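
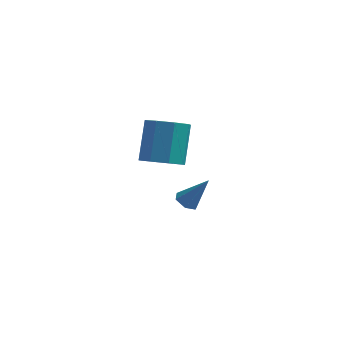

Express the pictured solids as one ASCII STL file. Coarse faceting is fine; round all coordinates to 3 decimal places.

solid 
facet normal 0.013 -0.589 -0.808
outer loop
vertex -2.861 1.317 -2.735
vertex -3.766 0.931 -2.468
vertex -3.458 1.719 -3.038
endloop
endfacet
facet normal 0.645 0.622 -0.444
outer loop
vertex -2.861 1.317 -2.735
vertex -3.458 1.719 -3.038
vertex -2.888 2.555 -1.039
endloop
endfacet
facet normal 0.645 0.622 -0.444
outer loop
vertex -2.888 2.555 -1.039
vertex -3.458 1.719 -3.038
vertex -3.485 2.957 -1.342
endloop
endfacet
facet normal -0.013 0.589 0.808
outer loop
vertex -2.888 2.555 -1.039
vertex -3.485 2.957 -1.342
vertex -3.794 2.169 -0.772
endloop
endfacet
facet normal 0.013 -0.589 -0.808
outer loop
vertex -3.458 1.719 -3.038
vertex -3.766 0.931 -2.468
vertex -4.236 1.659 -3.007
endloop
endfacet
facet normal -0.085 0.804 -0.588
outer loop
vertex -3.458 1.719 -3.038
vertex -4.236 1.659 -3.007
vertex -3.485 2.957 -1.342
endloop
endfacet
facet normal -0.086 0.804 -0.588
outer loop
vertex -3.485 2.957 -1.342
vertex -4.236 1.659 -3.007
vertex -4.263 2.897 -1.31
endloop
endfacet
facet normal -0.012 0.589 0.808
outer loop
vertex -3.485 2.957 -1.342
vertex -4.263 2.897 -1.31
vertex -3.794 2.169 -0.772
endloop
endfacet
facet normal 0.013 -0.590 -0.808
outer loop
vertex -4.236 1.659 -3.007
vertex -3.766 0.931 -2.468
vertex -4.739 1.173 -2.66
endloop
endfacet
facet normal -0.765 0.515 -0.388
outer loop
vertex -4.236 1.659 -3.007
vertex -4.739 1.173 -2.66
vertex -4.263 2.897 -1.31
endloop
endfacet
facet normal -0.764 0.515 -0.388
outer loop
vertex -4.263 2.897 -1.31
vertex -4.739 1.173 -2.66
vertex -4.766 2.411 -0.964
endloop
endfacet
facet normal -0.013 0.589 0.808
outer loop
vertex -4.263 2.897 -1.31
vertex -4.766 2.411 -0.964
vertex -3.794 2.169 -0.772
endloop
endfacet
facet normal 0.013 -0.589 -0.808
outer loop
vertex -4.739 1.173 -2.66
vertex -3.766 0.931 -2.468
vertex -4.672 0.545 -2.201
endloop
endfacet
facet normal -0.996 -0.077 0.040
outer loop
vertex -4.739 1.173 -2.66
vertex -4.672 0.545 -2.201
vertex -4.766 2.411 -0.964
endloop
endfacet
facet normal -0.996 -0.077 0.040
outer loop
vertex -4.766 2.411 -0.964
vertex -4.672 0.545 -2.201
vertex -4.699 1.783 -0.505
endloop
endfacet
facet normal -0.013 0.589 0.808
outer loop
vertex -4.766 2.411 -0.964
vertex -4.699 1.783 -0.505
vertex -3.794 2.169 -0.772
endloop
endfacet
facet normal 0.013 -0.589 -0.808
outer loop
vertex -4.672 0.545 -2.201
vertex -3.766 0.931 -2.468
vertex -4.075 0.143 -1.898
endloop
endfacet
facet normal -0.645 -0.622 0.444
outer loop
vertex -4.672 0.545 -2.201
vertex -4.075 0.143 -1.898
vertex -4.699 1.783 -0.505
endloop
endfacet
facet normal -0.645 -0.622 0.444
outer loop
vertex -4.699 1.783 -0.505
vertex -4.075 0.143 -1.898
vertex -4.102 1.381 -0.202
endloop
endfacet
facet normal -0.013 0.589 0.808
outer loop
vertex -4.699 1.783 -0.505
vertex -4.102 1.381 -0.202
vertex -3.794 2.169 -0.772
endloop
endfacet
facet normal 0.012 -0.589 -0.808
outer loop
vertex -4.075 0.143 -1.898
vertex -3.766 0.931 -2.468
vertex -3.297 0.203 -1.93
endloop
endfacet
facet normal 0.086 -0.804 0.588
outer loop
vertex -4.075 0.143 -1.898
vertex -3.297 0.203 -1.93
vertex -4.102 1.381 -0.202
endloop
endfacet
facet normal 0.085 -0.804 0.588
outer loop
vertex -4.102 1.381 -0.202
vertex -3.297 0.203 -1.93
vertex -3.324 1.441 -0.233
endloop
endfacet
facet normal -0.013 0.589 0.808
outer loop
vertex -4.102 1.381 -0.202
vertex -3.324 1.441 -0.233
vertex -3.794 2.169 -0.772
endloop
endfacet
facet normal 0.013 -0.589 -0.808
outer loop
vertex -3.297 0.203 -1.93
vertex -3.766 0.931 -2.468
vertex -2.794 0.689 -2.276
endloop
endfacet
facet normal 0.764 -0.515 0.388
outer loop
vertex -3.297 0.203 -1.93
vertex -2.794 0.689 -2.276
vertex -3.324 1.441 -0.233
endloop
endfacet
facet normal 0.765 -0.515 0.388
outer loop
vertex -3.324 1.441 -0.233
vertex -2.794 0.689 -2.276
vertex -2.821 1.927 -0.58
endloop
endfacet
facet normal -0.013 0.590 0.808
outer loop
vertex -3.324 1.441 -0.233
vertex -2.821 1.927 -0.58
vertex -3.794 2.169 -0.772
endloop
endfacet
facet normal 0.013 -0.589 -0.808
outer loop
vertex -2.794 0.689 -2.276
vertex -3.766 0.931 -2.468
vertex -2.861 1.317 -2.735
endloop
endfacet
facet normal 0.996 0.077 -0.040
outer loop
vertex -2.794 0.689 -2.276
vertex -2.861 1.317 -2.735
vertex -2.821 1.927 -0.58
endloop
endfacet
facet normal 0.996 0.077 -0.040
outer loop
vertex -2.821 1.927 -0.58
vertex -2.861 1.317 -2.735
vertex -2.888 2.555 -1.039
endloop
endfacet
facet normal -0.013 0.589 0.808
outer loop
vertex -2.821 1.927 -0.58
vertex -2.888 2.555 -1.039
vertex -3.794 2.169 -0.772
endloop
endfacet
facet normal -0.560 -0.114 -0.820
outer loop
vertex -1.404 -3.059 -1.774
vertex -1.752 -3.378 -1.492
vertex -1.833 -2.835 -1.512
endloop
endfacet
facet normal 0.432 0.900 -0.061
outer loop
vertex -1.404 -3.059 -1.774
vertex -1.833 -2.835 -1.512
vertex -0.888 -3.202 -0.228
endloop
endfacet
facet normal -0.561 -0.114 -0.820
outer loop
vertex -1.833 -2.835 -1.512
vertex -1.752 -3.378 -1.492
vertex -2.18 -3.154 -1.23
endloop
endfacet
facet normal -0.346 0.804 0.484
outer loop
vertex -1.833 -2.835 -1.512
vertex -2.18 -3.154 -1.23
vertex -0.888 -3.202 -0.228
endloop
endfacet
facet normal -0.562 -0.115 -0.819
outer loop
vertex -2.18 -3.154 -1.23
vertex -1.752 -3.378 -1.492
vertex -2.099 -3.698 -1.209
endloop
endfacet
facet normal -0.613 -0.061 0.788
outer loop
vertex -2.18 -3.154 -1.23
vertex -2.099 -3.698 -1.209
vertex -0.888 -3.202 -0.228
endloop
endfacet
facet normal -0.562 -0.115 -0.819
outer loop
vertex -2.099 -3.698 -1.209
vertex -1.752 -3.378 -1.492
vertex -1.671 -3.922 -1.471
endloop
endfacet
facet normal -0.101 -0.832 0.546
outer loop
vertex -2.099 -3.698 -1.209
vertex -1.671 -3.922 -1.471
vertex -0.888 -3.202 -0.228
endloop
endfacet
facet normal -0.560 -0.115 -0.821
outer loop
vertex -1.671 -3.922 -1.471
vertex -1.752 -3.378 -1.492
vertex -1.323 -3.603 -1.753
endloop
endfacet
facet normal 0.676 -0.737 0.001
outer loop
vertex -1.671 -3.922 -1.471
vertex -1.323 -3.603 -1.753
vertex -0.888 -3.202 -0.228
endloop
endfacet
facet normal -0.560 -0.115 -0.821
outer loop
vertex -1.323 -3.603 -1.753
vertex -1.752 -3.378 -1.492
vertex -1.404 -3.059 -1.774
endloop
endfacet
facet normal 0.944 0.129 -0.303
outer loop
vertex -1.323 -3.603 -1.753
vertex -1.404 -3.059 -1.774
vertex -0.888 -3.202 -0.228
endloop
endfacet

endsolid


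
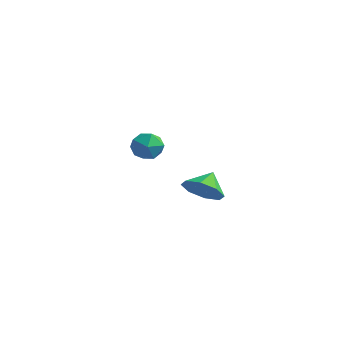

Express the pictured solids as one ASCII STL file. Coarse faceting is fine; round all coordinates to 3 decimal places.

solid 
facet normal -0.320 -0.196 0.927
outer loop
vertex -4.269 2.249 2.868
vertex -3.955 1.515 2.821
vertex -3.515 2.121 3.101
endloop
endfacet
facet normal -0.177 0.500 0.848
outer loop
vertex -4.269 2.249 2.868
vertex -3.515 2.121 3.101
vertex -3.698 2.774 2.678
endloop
endfacet
facet normal -0.583 0.748 0.316
outer loop
vertex -4.269 2.249 2.868
vertex -3.698 2.774 2.678
vertex -4.25 2.572 2.138
endloop
endfacet
facet normal -0.976 0.207 0.066
outer loop
vertex -4.269 2.249 2.868
vertex -4.25 2.572 2.138
vertex -4.409 1.794 2.226
endloop
endfacet
facet normal -0.813 -0.376 0.444
outer loop
vertex -4.269 2.249 2.868
vertex -4.409 1.794 2.226
vertex -3.955 1.515 2.821
endloop
endfacet
facet normal 0.506 0.564 0.653
outer loop
vertex -3.698 2.774 2.678
vertex -3.515 2.121 3.101
vertex -3.031 2.366 2.514
endloop
endfacet
facet normal 0.277 -0.561 0.780
outer loop
vertex -3.515 2.121 3.101
vertex -3.955 1.515 2.821
vertex -3.19 1.588 2.602
endloop
endfacet
facet normal -0.522 -0.853 -0.002
outer loop
vertex -3.955 1.515 2.821
vertex -4.409 1.794 2.226
vertex -3.742 1.386 2.062
endloop
endfacet
facet normal -0.787 0.092 -0.610
outer loop
vertex -4.409 1.794 2.226
vertex -4.25 2.572 2.138
vertex -3.925 2.039 1.639
endloop
endfacet
facet normal -0.151 0.967 -0.207
outer loop
vertex -4.25 2.572 2.138
vertex -3.698 2.774 2.678
vertex -3.485 2.645 1.919
endloop
endfacet
facet normal 0.976 -0.207 -0.066
outer loop
vertex -3.171 1.911 1.872
vertex -3.031 2.366 2.514
vertex -3.19 1.588 2.602
endloop
endfacet
facet normal 0.583 -0.748 -0.316
outer loop
vertex -3.171 1.911 1.872
vertex -3.19 1.588 2.602
vertex -3.742 1.386 2.062
endloop
endfacet
facet normal 0.177 -0.500 -0.848
outer loop
vertex -3.171 1.911 1.872
vertex -3.742 1.386 2.062
vertex -3.925 2.039 1.639
endloop
endfacet
facet normal 0.320 0.196 -0.927
outer loop
vertex -3.171 1.911 1.872
vertex -3.925 2.039 1.639
vertex -3.485 2.645 1.919
endloop
endfacet
facet normal 0.813 0.376 -0.444
outer loop
vertex -3.171 1.911 1.872
vertex -3.485 2.645 1.919
vertex -3.031 2.366 2.514
endloop
endfacet
facet normal 0.787 -0.092 0.610
outer loop
vertex -3.19 1.588 2.602
vertex -3.031 2.366 2.514
vertex -3.515 2.121 3.101
endloop
endfacet
facet normal 0.151 -0.967 0.207
outer loop
vertex -3.742 1.386 2.062
vertex -3.19 1.588 2.602
vertex -3.955 1.515 2.821
endloop
endfacet
facet normal -0.506 -0.564 -0.653
outer loop
vertex -3.925 2.039 1.639
vertex -3.742 1.386 2.062
vertex -4.409 1.794 2.226
endloop
endfacet
facet normal -0.277 0.561 -0.780
outer loop
vertex -3.485 2.645 1.919
vertex -3.925 2.039 1.639
vertex -4.25 2.572 2.138
endloop
endfacet
facet normal 0.522 0.853 0.002
outer loop
vertex -3.031 2.366 2.514
vertex -3.485 2.645 1.919
vertex -3.698 2.774 2.678
endloop
endfacet
facet normal 0.186 -0.741 -0.646
outer loop
vertex 2.065 0.478 1.809
vertex 1.266 0.125 1.984
vertex 1.578 0.716 1.396
endloop
endfacet
facet normal 0.414 0.910 0.036
outer loop
vertex 2.065 0.478 1.809
vertex 1.578 0.716 1.396
vertex 1.074 0.895 2.656
endloop
endfacet
facet normal 0.184 -0.740 -0.646
outer loop
vertex 1.578 0.716 1.396
vertex 1.266 0.125 1.984
vertex 0.909 0.609 1.328
endloop
endfacet
facet normal -0.136 0.972 -0.192
outer loop
vertex 1.578 0.716 1.396
vertex 0.909 0.609 1.328
vertex 1.074 0.895 2.656
endloop
endfacet
facet normal 0.185 -0.740 -0.647
outer loop
vertex 0.909 0.609 1.328
vertex 1.266 0.125 1.984
vertex 0.449 0.218 1.644
endloop
endfacet
facet normal -0.675 0.734 -0.074
outer loop
vertex 0.909 0.609 1.328
vertex 0.449 0.218 1.644
vertex 1.074 0.895 2.656
endloop
endfacet
facet normal 0.185 -0.739 -0.647
outer loop
vertex 0.449 0.218 1.644
vertex 1.266 0.125 1.984
vertex 0.468 -0.228 2.159
endloop
endfacet
facet normal -0.885 0.335 0.323
outer loop
vertex 0.449 0.218 1.644
vertex 0.468 -0.228 2.159
vertex 1.074 0.895 2.656
endloop
endfacet
facet normal 0.186 -0.740 -0.646
outer loop
vertex 0.468 -0.228 2.159
vertex 1.266 0.125 1.984
vertex 0.955 -0.466 2.572
endloop
endfacet
facet normal -0.644 0.009 0.765
outer loop
vertex 0.468 -0.228 2.159
vertex 0.955 -0.466 2.572
vertex 1.074 0.895 2.656
endloop
endfacet
facet normal 0.185 -0.740 -0.646
outer loop
vertex 0.955 -0.466 2.572
vertex 1.266 0.125 1.984
vertex 1.624 -0.358 2.64
endloop
endfacet
facet normal -0.092 -0.053 0.994
outer loop
vertex 0.955 -0.466 2.572
vertex 1.624 -0.358 2.64
vertex 1.074 0.895 2.656
endloop
endfacet
facet normal 0.185 -0.740 -0.646
outer loop
vertex 1.624 -0.358 2.64
vertex 1.266 0.125 1.984
vertex 2.084 0.033 2.324
endloop
endfacet
facet normal 0.445 0.184 0.876
outer loop
vertex 1.624 -0.358 2.64
vertex 2.084 0.033 2.324
vertex 1.074 0.895 2.656
endloop
endfacet
facet normal 0.185 -0.740 -0.646
outer loop
vertex 2.084 0.033 2.324
vertex 1.266 0.125 1.984
vertex 2.065 0.478 1.809
endloop
endfacet
facet normal 0.655 0.583 0.480
outer loop
vertex 2.084 0.033 2.324
vertex 2.065 0.478 1.809
vertex 1.074 0.895 2.656
endloop
endfacet

endsolid


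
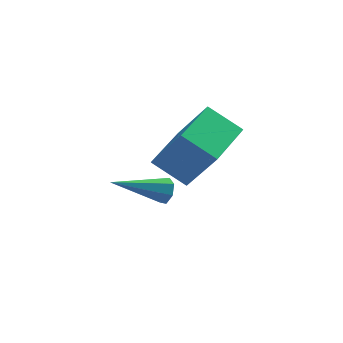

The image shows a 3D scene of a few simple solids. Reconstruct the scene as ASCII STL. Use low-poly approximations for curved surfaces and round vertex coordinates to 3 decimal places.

solid 
facet normal -0.461 0.346 -0.817
outer loop
vertex -1.588 1.374 -0.408
vertex -0.666 3.134 -0.184
vertex -0.526 0.919 -1.2
endloop
endfacet
facet normal -0.461 -0.880 -0.112
outer loop
vertex 0.346 0.266 0.344
vertex -1.588 1.374 -0.408
vertex -0.526 0.919 -1.2
endloop
endfacet
facet normal -0.462 0.345 -0.817
outer loop
vertex -0.526 0.919 -1.2
vertex -0.666 3.134 -0.184
vertex 0.395 2.68 -0.976
endloop
endfacet
facet normal 0.758 -0.325 -0.565
outer loop
vertex 0.395 2.68 -0.976
vertex 0.346 0.266 0.344
vertex -0.526 0.919 -1.2
endloop
endfacet
facet normal -0.758 0.325 0.566
outer loop
vertex -1.588 1.374 -0.408
vertex 0.206 2.481 1.36
vertex -0.666 3.134 -0.184
endloop
endfacet
facet normal -0.461 -0.880 -0.112
outer loop
vertex -0.715 0.72 1.136
vertex -1.588 1.374 -0.408
vertex 0.346 0.266 0.344
endloop
endfacet
facet normal -0.758 0.324 0.566
outer loop
vertex -0.715 0.72 1.136
vertex 0.206 2.481 1.36
vertex -1.588 1.374 -0.408
endloop
endfacet
facet normal 0.461 0.880 0.112
outer loop
vertex -0.666 3.134 -0.184
vertex 0.206 2.481 1.36
vertex 0.395 2.68 -0.976
endloop
endfacet
facet normal 0.758 -0.325 -0.566
outer loop
vertex 1.268 2.026 0.568
vertex 0.346 0.266 0.344
vertex 0.395 2.68 -0.976
endloop
endfacet
facet normal 0.461 0.880 0.112
outer loop
vertex 0.395 2.68 -0.976
vertex 0.206 2.481 1.36
vertex 1.268 2.026 0.568
endloop
endfacet
facet normal 0.462 -0.346 0.817
outer loop
vertex 1.268 2.026 0.568
vertex -0.715 0.72 1.136
vertex 0.346 0.266 0.344
endloop
endfacet
facet normal 0.461 -0.345 0.817
outer loop
vertex 0.206 2.481 1.36
vertex -0.715 0.72 1.136
vertex 1.268 2.026 0.568
endloop
endfacet
facet normal 0.886 0.244 -0.393
outer loop
vertex -0.763 3.717 -2.903
vertex -1.01 3.897 -3.348
vertex -0.886 4.17 -2.899
endloop
endfacet
facet normal 0.164 0.036 0.986
outer loop
vertex -0.763 3.717 -2.903
vertex -0.886 4.17 -2.899
vertex -2.81 3.403 -2.552
endloop
endfacet
facet normal 0.887 0.244 -0.393
outer loop
vertex -0.886 4.17 -2.899
vertex -1.01 3.897 -3.348
vertex -1.102 4.417 -3.233
endloop
endfacet
facet normal -0.174 0.734 0.656
outer loop
vertex -0.886 4.17 -2.899
vertex -1.102 4.417 -3.233
vertex -2.81 3.403 -2.552
endloop
endfacet
facet normal 0.888 0.244 -0.391
outer loop
vertex -1.102 4.417 -3.233
vertex -1.01 3.897 -3.348
vertex -1.248 4.273 -3.654
endloop
endfacet
facet normal -0.537 0.838 -0.100
outer loop
vertex -1.102 4.417 -3.233
vertex -1.248 4.273 -3.654
vertex -2.81 3.403 -2.552
endloop
endfacet
facet normal 0.888 0.244 -0.391
outer loop
vertex -1.248 4.273 -3.654
vertex -1.01 3.897 -3.348
vertex -1.215 3.846 -3.845
endloop
endfacet
facet normal -0.651 0.268 -0.711
outer loop
vertex -1.248 4.273 -3.654
vertex -1.215 3.846 -3.845
vertex -2.81 3.403 -2.552
endloop
endfacet
facet normal 0.888 0.243 -0.391
outer loop
vertex -1.215 3.846 -3.845
vertex -1.01 3.897 -3.348
vertex -1.028 3.458 -3.662
endloop
endfacet
facet normal -0.431 -0.546 -0.718
outer loop
vertex -1.215 3.846 -3.845
vertex -1.028 3.458 -3.662
vertex -2.81 3.403 -2.552
endloop
endfacet
facet normal 0.886 0.245 -0.393
outer loop
vertex -1.028 3.458 -3.662
vertex -1.01 3.897 -3.348
vertex -0.826 3.401 -3.242
endloop
endfacet
facet normal -0.041 -0.993 -0.115
outer loop
vertex -1.028 3.458 -3.662
vertex -0.826 3.401 -3.242
vertex -2.81 3.403 -2.552
endloop
endfacet
facet normal 0.886 0.245 -0.393
outer loop
vertex -0.826 3.401 -3.242
vertex -1.01 3.897 -3.348
vertex -0.763 3.717 -2.903
endloop
endfacet
facet normal 0.223 -0.733 0.642
outer loop
vertex -0.826 3.401 -3.242
vertex -0.763 3.717 -2.903
vertex -2.81 3.403 -2.552
endloop
endfacet

endsolid


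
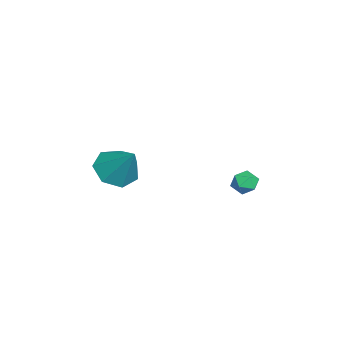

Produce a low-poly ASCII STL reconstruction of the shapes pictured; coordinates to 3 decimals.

solid 
facet normal 0.028 -0.073 0.997
outer loop
vertex -3.32 1.874 -2.904
vertex -3.935 1.73 -2.897
vertex -3.504 1.271 -2.943
endloop
endfacet
facet normal 0.659 -0.247 0.710
outer loop
vertex -3.32 1.874 -2.904
vertex -3.504 1.271 -2.943
vertex -3.033 1.482 -3.307
endloop
endfacet
facet normal 0.891 0.312 0.331
outer loop
vertex -3.32 1.874 -2.904
vertex -3.033 1.482 -3.307
vertex -3.173 2.071 -3.485
endloop
endfacet
facet normal 0.403 0.831 0.384
outer loop
vertex -3.32 1.874 -2.904
vertex -3.173 2.071 -3.485
vertex -3.73 2.224 -3.232
endloop
endfacet
facet normal -0.130 0.593 0.795
outer loop
vertex -3.32 1.874 -2.904
vertex -3.73 2.224 -3.232
vertex -3.935 1.73 -2.897
endloop
endfacet
facet normal 0.555 -0.790 0.260
outer loop
vertex -3.033 1.482 -3.307
vertex -3.504 1.271 -2.943
vertex -3.47 1.096 -3.548
endloop
endfacet
facet normal -0.466 -0.510 0.724
outer loop
vertex -3.504 1.271 -2.943
vertex -3.935 1.73 -2.897
vertex -4.027 1.249 -3.295
endloop
endfacet
facet normal -0.721 0.568 0.397
outer loop
vertex -3.935 1.73 -2.897
vertex -3.73 2.224 -3.232
vertex -4.167 1.838 -3.473
endloop
endfacet
facet normal 0.140 0.953 -0.268
outer loop
vertex -3.73 2.224 -3.232
vertex -3.173 2.071 -3.485
vertex -3.696 2.049 -3.837
endloop
endfacet
facet normal 0.929 0.114 -0.353
outer loop
vertex -3.173 2.071 -3.485
vertex -3.033 1.482 -3.307
vertex -3.265 1.59 -3.883
endloop
endfacet
facet normal -0.403 -0.831 -0.384
outer loop
vertex -3.88 1.446 -3.876
vertex -3.47 1.096 -3.548
vertex -4.027 1.249 -3.295
endloop
endfacet
facet normal -0.891 -0.312 -0.331
outer loop
vertex -3.88 1.446 -3.876
vertex -4.027 1.249 -3.295
vertex -4.167 1.838 -3.473
endloop
endfacet
facet normal -0.659 0.247 -0.710
outer loop
vertex -3.88 1.446 -3.876
vertex -4.167 1.838 -3.473
vertex -3.696 2.049 -3.837
endloop
endfacet
facet normal -0.028 0.073 -0.997
outer loop
vertex -3.88 1.446 -3.876
vertex -3.696 2.049 -3.837
vertex -3.265 1.59 -3.883
endloop
endfacet
facet normal 0.130 -0.593 -0.795
outer loop
vertex -3.88 1.446 -3.876
vertex -3.265 1.59 -3.883
vertex -3.47 1.096 -3.548
endloop
endfacet
facet normal -0.140 -0.953 0.268
outer loop
vertex -4.027 1.249 -3.295
vertex -3.47 1.096 -3.548
vertex -3.504 1.271 -2.943
endloop
endfacet
facet normal -0.929 -0.114 0.353
outer loop
vertex -4.167 1.838 -3.473
vertex -4.027 1.249 -3.295
vertex -3.935 1.73 -2.897
endloop
endfacet
facet normal -0.555 0.790 -0.260
outer loop
vertex -3.696 2.049 -3.837
vertex -4.167 1.838 -3.473
vertex -3.73 2.224 -3.232
endloop
endfacet
facet normal 0.466 0.510 -0.724
outer loop
vertex -3.265 1.59 -3.883
vertex -3.696 2.049 -3.837
vertex -3.173 2.071 -3.485
endloop
endfacet
facet normal 0.721 -0.568 -0.397
outer loop
vertex -3.47 1.096 -3.548
vertex -3.265 1.59 -3.883
vertex -3.033 1.482 -3.307
endloop
endfacet
facet normal -0.460 -0.469 -0.754
outer loop
vertex -3.631 -3.243 -4.019
vertex -4.359 -3.586 -3.361
vertex -4.348 -2.706 -3.915
endloop
endfacet
facet normal 0.560 0.794 -0.239
outer loop
vertex -3.631 -3.243 -4.019
vertex -4.348 -2.706 -3.915
vertex -3.501 -2.714 -1.959
endloop
endfacet
facet normal -0.461 -0.469 -0.754
outer loop
vertex -4.348 -2.706 -3.915
vertex -4.359 -3.586 -3.361
vertex -5.074 -2.832 -3.393
endloop
endfacet
facet normal -0.129 0.990 0.060
outer loop
vertex -4.348 -2.706 -3.915
vertex -5.074 -2.832 -3.393
vertex -3.501 -2.714 -1.959
endloop
endfacet
facet normal -0.461 -0.469 -0.753
outer loop
vertex -5.074 -2.832 -3.393
vertex -4.359 -3.586 -3.361
vertex -5.261 -3.525 -2.847
endloop
endfacet
facet normal -0.563 0.600 0.568
outer loop
vertex -5.074 -2.832 -3.393
vertex -5.261 -3.525 -2.847
vertex -3.501 -2.714 -1.959
endloop
endfacet
facet normal -0.461 -0.468 -0.754
outer loop
vertex -5.261 -3.525 -2.847
vertex -4.359 -3.586 -3.361
vertex -4.769 -4.265 -2.688
endloop
endfacet
facet normal -0.418 -0.084 0.905
outer loop
vertex -5.261 -3.525 -2.847
vertex -4.769 -4.265 -2.688
vertex -3.501 -2.714 -1.959
endloop
endfacet
facet normal -0.460 -0.469 -0.754
outer loop
vertex -4.769 -4.265 -2.688
vertex -4.359 -3.586 -3.361
vertex -3.968 -4.493 -3.035
endloop
endfacet
facet normal 0.198 -0.545 0.815
outer loop
vertex -4.769 -4.265 -2.688
vertex -3.968 -4.493 -3.035
vertex -3.501 -2.714 -1.959
endloop
endfacet
facet normal -0.461 -0.469 -0.753
outer loop
vertex -3.968 -4.493 -3.035
vertex -4.359 -3.586 -3.361
vertex -3.461 -4.039 -3.628
endloop
endfacet
facet normal 0.821 -0.437 0.367
outer loop
vertex -3.968 -4.493 -3.035
vertex -3.461 -4.039 -3.628
vertex -3.501 -2.714 -1.959
endloop
endfacet
facet normal -0.461 -0.469 -0.754
outer loop
vertex -3.461 -4.039 -3.628
vertex -4.359 -3.586 -3.361
vertex -3.631 -3.243 -4.019
endloop
endfacet
facet normal 0.982 0.159 -0.103
outer loop
vertex -3.461 -4.039 -3.628
vertex -3.631 -3.243 -4.019
vertex -3.501 -2.714 -1.959
endloop
endfacet

endsolid


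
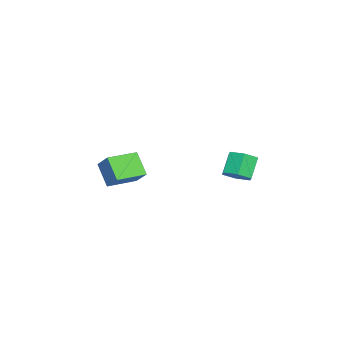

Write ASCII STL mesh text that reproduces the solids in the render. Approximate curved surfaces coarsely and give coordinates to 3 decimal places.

solid 
facet normal -0.623 0.782 -0.001
outer loop
vertex -1.817 -1.323 0.71
vertex -1.198 -0.832 -0.232
vertex -2.47 -1.844 0.01
endloop
endfacet
facet normal -0.503 -0.399 0.766
outer loop
vertex -1.622 -2.908 0.012
vertex -1.817 -1.323 0.71
vertex -2.47 -1.844 0.01
endloop
endfacet
facet normal -0.623 0.782 -0.002
outer loop
vertex -2.47 -1.844 0.01
vertex -1.198 -0.832 -0.232
vertex -1.85 -1.353 -0.933
endloop
endfacet
facet normal -0.599 -0.478 -0.643
outer loop
vertex -1.85 -1.353 -0.933
vertex -1.622 -2.908 0.012
vertex -2.47 -1.844 0.01
endloop
endfacet
facet normal 0.599 0.478 0.643
outer loop
vertex -1.817 -1.323 0.71
vertex -0.35 -1.896 -0.23
vertex -1.198 -0.832 -0.232
endloop
endfacet
facet normal -0.504 -0.399 0.766
outer loop
vertex -0.97 -2.387 0.713
vertex -1.817 -1.323 0.71
vertex -1.622 -2.908 0.012
endloop
endfacet
facet normal 0.599 0.478 0.643
outer loop
vertex -0.97 -2.387 0.713
vertex -0.35 -1.896 -0.23
vertex -1.817 -1.323 0.71
endloop
endfacet
facet normal 0.504 0.400 -0.766
outer loop
vertex -1.198 -0.832 -0.232
vertex -0.35 -1.896 -0.23
vertex -1.85 -1.353 -0.933
endloop
endfacet
facet normal -0.599 -0.478 -0.643
outer loop
vertex -1.003 -2.417 -0.93
vertex -1.622 -2.908 0.012
vertex -1.85 -1.353 -0.933
endloop
endfacet
facet normal 0.504 0.399 -0.766
outer loop
vertex -1.85 -1.353 -0.933
vertex -0.35 -1.896 -0.23
vertex -1.003 -2.417 -0.93
endloop
endfacet
facet normal 0.623 -0.782 0.002
outer loop
vertex -1.003 -2.417 -0.93
vertex -0.97 -2.387 0.713
vertex -1.622 -2.908 0.012
endloop
endfacet
facet normal 0.623 -0.783 0.002
outer loop
vertex -0.35 -1.896 -0.23
vertex -0.97 -2.387 0.713
vertex -1.003 -2.417 -0.93
endloop
endfacet
facet normal 0.575 -0.174 -0.799
outer loop
vertex 0.982 3.075 1.019
vertex 0.45 2.976 0.658
vertex 0.702 3.573 0.709
endloop
endfacet
facet normal 0.696 0.619 0.365
outer loop
vertex 0.982 3.075 1.019
vertex 0.702 3.573 0.709
vertex 0.361 3.264 1.882
endloop
endfacet
facet normal 0.696 0.619 0.365
outer loop
vertex 0.361 3.264 1.882
vertex 0.702 3.573 0.709
vertex 0.081 3.762 1.572
endloop
endfacet
facet normal -0.575 0.174 0.799
outer loop
vertex 0.361 3.264 1.882
vertex 0.081 3.762 1.572
vertex -0.17 3.164 1.522
endloop
endfacet
facet normal 0.575 -0.174 -0.799
outer loop
vertex 0.702 3.573 0.709
vertex 0.45 2.976 0.658
vertex 0.17 3.474 0.348
endloop
endfacet
facet normal -0.024 0.973 -0.231
outer loop
vertex 0.702 3.573 0.709
vertex 0.17 3.474 0.348
vertex 0.081 3.762 1.572
endloop
endfacet
facet normal -0.027 0.973 -0.231
outer loop
vertex 0.081 3.762 1.572
vertex 0.17 3.474 0.348
vertex -0.451 3.662 1.212
endloop
endfacet
facet normal -0.574 0.174 0.800
outer loop
vertex 0.081 3.762 1.572
vertex -0.451 3.662 1.212
vertex -0.17 3.164 1.522
endloop
endfacet
facet normal 0.575 -0.174 -0.799
outer loop
vertex 0.17 3.474 0.348
vertex 0.45 2.976 0.658
vertex -0.081 2.876 0.298
endloop
endfacet
facet normal -0.722 0.353 -0.596
outer loop
vertex 0.17 3.474 0.348
vertex -0.081 2.876 0.298
vertex -0.451 3.662 1.212
endloop
endfacet
facet normal -0.721 0.354 -0.596
outer loop
vertex -0.451 3.662 1.212
vertex -0.081 2.876 0.298
vertex -0.702 3.065 1.161
endloop
endfacet
facet normal -0.575 0.173 0.800
outer loop
vertex -0.451 3.662 1.212
vertex -0.702 3.065 1.161
vertex -0.17 3.164 1.522
endloop
endfacet
facet normal 0.575 -0.174 -0.799
outer loop
vertex -0.081 2.876 0.298
vertex 0.45 2.976 0.658
vertex 0.199 2.378 0.608
endloop
endfacet
facet normal -0.696 -0.619 -0.365
outer loop
vertex -0.081 2.876 0.298
vertex 0.199 2.378 0.608
vertex -0.702 3.065 1.161
endloop
endfacet
facet normal -0.696 -0.619 -0.365
outer loop
vertex -0.702 3.065 1.161
vertex 0.199 2.378 0.608
vertex -0.422 2.567 1.471
endloop
endfacet
facet normal -0.575 0.174 0.799
outer loop
vertex -0.702 3.065 1.161
vertex -0.422 2.567 1.471
vertex -0.17 3.164 1.522
endloop
endfacet
facet normal 0.574 -0.174 -0.800
outer loop
vertex 0.199 2.378 0.608
vertex 0.45 2.976 0.658
vertex 0.731 2.478 0.968
endloop
endfacet
facet normal 0.026 -0.972 0.232
outer loop
vertex 0.199 2.378 0.608
vertex 0.731 2.478 0.968
vertex -0.422 2.567 1.471
endloop
endfacet
facet normal 0.025 -0.973 0.230
outer loop
vertex -0.422 2.567 1.471
vertex 0.731 2.478 0.968
vertex 0.11 2.666 1.832
endloop
endfacet
facet normal -0.575 0.174 0.799
outer loop
vertex -0.422 2.567 1.471
vertex 0.11 2.666 1.832
vertex -0.17 3.164 1.522
endloop
endfacet
facet normal 0.575 -0.173 -0.800
outer loop
vertex 0.731 2.478 0.968
vertex 0.45 2.976 0.658
vertex 0.982 3.075 1.019
endloop
endfacet
facet normal 0.721 -0.354 0.595
outer loop
vertex 0.731 2.478 0.968
vertex 0.982 3.075 1.019
vertex 0.11 2.666 1.832
endloop
endfacet
facet normal 0.721 -0.353 0.596
outer loop
vertex 0.11 2.666 1.832
vertex 0.982 3.075 1.019
vertex 0.361 3.264 1.882
endloop
endfacet
facet normal -0.575 0.174 0.799
outer loop
vertex 0.11 2.666 1.832
vertex 0.361 3.264 1.882
vertex -0.17 3.164 1.522
endloop
endfacet

endsolid


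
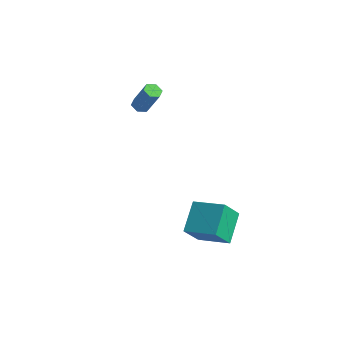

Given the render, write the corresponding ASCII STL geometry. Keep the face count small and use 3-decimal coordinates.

solid 
facet normal -0.949 -0.183 -0.256
outer loop
vertex 1.437 -3.442 -2.243
vertex 1.614 -2.335 -3.689
vertex 2.071 -5.085 -3.423
endloop
endfacet
facet normal -0.097 -0.605 0.790
outer loop
vertex 4.046 -4.705 -2.891
vertex 1.437 -3.442 -2.243
vertex 2.071 -5.085 -3.423
endloop
endfacet
facet normal -0.949 -0.183 -0.256
outer loop
vertex 2.071 -5.085 -3.423
vertex 1.614 -2.335 -3.689
vertex 2.249 -3.978 -4.87
endloop
endfacet
facet normal 0.299 -0.775 -0.556
outer loop
vertex 2.249 -3.978 -4.87
vertex 4.046 -4.705 -2.891
vertex 2.071 -5.085 -3.423
endloop
endfacet
facet normal -0.299 0.775 0.557
outer loop
vertex 1.437 -3.442 -2.243
vertex 3.589 -1.955 -3.157
vertex 1.614 -2.335 -3.689
endloop
endfacet
facet normal -0.097 -0.605 0.790
outer loop
vertex 3.411 -3.062 -1.71
vertex 1.437 -3.442 -2.243
vertex 4.046 -4.705 -2.891
endloop
endfacet
facet normal -0.299 0.775 0.556
outer loop
vertex 3.411 -3.062 -1.71
vertex 3.589 -1.955 -3.157
vertex 1.437 -3.442 -2.243
endloop
endfacet
facet normal 0.096 0.605 -0.790
outer loop
vertex 1.614 -2.335 -3.689
vertex 3.589 -1.955 -3.157
vertex 2.249 -3.978 -4.87
endloop
endfacet
facet normal 0.299 -0.775 -0.557
outer loop
vertex 4.223 -3.598 -4.337
vertex 4.046 -4.705 -2.891
vertex 2.249 -3.978 -4.87
endloop
endfacet
facet normal 0.097 0.605 -0.790
outer loop
vertex 2.249 -3.978 -4.87
vertex 3.589 -1.955 -3.157
vertex 4.223 -3.598 -4.337
endloop
endfacet
facet normal 0.949 0.183 0.256
outer loop
vertex 4.223 -3.598 -4.337
vertex 3.411 -3.062 -1.71
vertex 4.046 -4.705 -2.891
endloop
endfacet
facet normal 0.949 0.182 0.256
outer loop
vertex 3.589 -1.955 -3.157
vertex 3.411 -3.062 -1.71
vertex 4.223 -3.598 -4.337
endloop
endfacet
facet normal -0.471 -0.025 -0.882
outer loop
vertex -3.463 -1.337 2.443
vertex -3.762 -1.814 2.616
vertex -3.981 -1.276 2.718
endloop
endfacet
facet normal 0.080 0.994 -0.071
outer loop
vertex -3.463 -1.337 2.443
vertex -3.981 -1.276 2.718
vertex -2.538 -1.288 4.17
endloop
endfacet
facet normal 0.079 0.994 -0.071
outer loop
vertex -2.538 -1.288 4.17
vertex -3.981 -1.276 2.718
vertex -3.056 -1.227 4.446
endloop
endfacet
facet normal 0.472 0.024 0.881
outer loop
vertex -2.538 -1.288 4.17
vertex -3.056 -1.227 4.446
vertex -2.838 -1.766 4.344
endloop
endfacet
facet normal -0.472 -0.025 -0.881
outer loop
vertex -3.981 -1.276 2.718
vertex -3.762 -1.814 2.616
vertex -4.281 -1.754 2.892
endloop
endfacet
facet normal -0.721 0.587 0.369
outer loop
vertex -3.981 -1.276 2.718
vertex -4.281 -1.754 2.892
vertex -3.056 -1.227 4.446
endloop
endfacet
facet normal -0.721 0.586 0.370
outer loop
vertex -3.056 -1.227 4.446
vertex -4.281 -1.754 2.892
vertex -3.356 -1.705 4.619
endloop
endfacet
facet normal 0.471 0.024 0.882
outer loop
vertex -3.056 -1.227 4.446
vertex -3.356 -1.705 4.619
vertex -2.838 -1.766 4.344
endloop
endfacet
facet normal -0.472 -0.025 -0.881
outer loop
vertex -4.281 -1.754 2.892
vertex -3.762 -1.814 2.616
vertex -4.062 -2.292 2.79
endloop
endfacet
facet normal -0.800 -0.409 0.440
outer loop
vertex -4.281 -1.754 2.892
vertex -4.062 -2.292 2.79
vertex -3.356 -1.705 4.619
endloop
endfacet
facet normal -0.800 -0.409 0.440
outer loop
vertex -3.356 -1.705 4.619
vertex -4.062 -2.292 2.79
vertex -3.137 -2.243 4.517
endloop
endfacet
facet normal 0.471 0.025 0.882
outer loop
vertex -3.356 -1.705 4.619
vertex -3.137 -2.243 4.517
vertex -2.838 -1.766 4.344
endloop
endfacet
facet normal -0.472 -0.024 -0.881
outer loop
vertex -4.062 -2.292 2.79
vertex -3.762 -1.814 2.616
vertex -3.544 -2.353 2.514
endloop
endfacet
facet normal -0.079 -0.994 0.071
outer loop
vertex -4.062 -2.292 2.79
vertex -3.544 -2.353 2.514
vertex -3.137 -2.243 4.517
endloop
endfacet
facet normal -0.080 -0.994 0.071
outer loop
vertex -3.137 -2.243 4.517
vertex -3.544 -2.353 2.514
vertex -2.619 -2.304 4.242
endloop
endfacet
facet normal 0.471 0.025 0.882
outer loop
vertex -3.137 -2.243 4.517
vertex -2.619 -2.304 4.242
vertex -2.838 -1.766 4.344
endloop
endfacet
facet normal -0.471 -0.024 -0.882
outer loop
vertex -3.544 -2.353 2.514
vertex -3.762 -1.814 2.616
vertex -3.244 -1.875 2.341
endloop
endfacet
facet normal 0.721 -0.586 -0.369
outer loop
vertex -3.544 -2.353 2.514
vertex -3.244 -1.875 2.341
vertex -2.619 -2.304 4.242
endloop
endfacet
facet normal 0.721 -0.587 -0.369
outer loop
vertex -2.619 -2.304 4.242
vertex -3.244 -1.875 2.341
vertex -2.319 -1.826 4.068
endloop
endfacet
facet normal 0.472 0.025 0.881
outer loop
vertex -2.619 -2.304 4.242
vertex -2.319 -1.826 4.068
vertex -2.838 -1.766 4.344
endloop
endfacet
facet normal -0.471 -0.025 -0.882
outer loop
vertex -3.244 -1.875 2.341
vertex -3.762 -1.814 2.616
vertex -3.463 -1.337 2.443
endloop
endfacet
facet normal 0.800 0.409 -0.440
outer loop
vertex -3.244 -1.875 2.341
vertex -3.463 -1.337 2.443
vertex -2.319 -1.826 4.068
endloop
endfacet
facet normal 0.800 0.409 -0.440
outer loop
vertex -2.319 -1.826 4.068
vertex -3.463 -1.337 2.443
vertex -2.538 -1.288 4.17
endloop
endfacet
facet normal 0.472 0.025 0.881
outer loop
vertex -2.319 -1.826 4.068
vertex -2.538 -1.288 4.17
vertex -2.838 -1.766 4.344
endloop
endfacet

endsolid


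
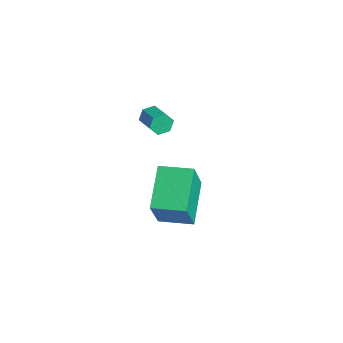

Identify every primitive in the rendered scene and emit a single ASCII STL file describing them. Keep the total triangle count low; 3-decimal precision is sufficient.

solid 
facet normal -0.753 0.463 0.469
outer loop
vertex -3.932 -1.749 -2.327
vertex -3.107 -0.499 -2.236
vertex -4.7 -1.105 -4.195
endloop
endfacet
facet normal -0.550 -0.833 -0.061
outer loop
vertex -3.113 -2.081 -5.184
vertex -3.932 -1.749 -2.327
vertex -4.7 -1.105 -4.195
endloop
endfacet
facet normal -0.753 0.462 0.469
outer loop
vertex -4.7 -1.105 -4.195
vertex -3.107 -0.499 -2.236
vertex -3.876 0.144 -4.104
endloop
endfacet
facet normal -0.363 0.303 -0.881
outer loop
vertex -3.876 0.144 -4.104
vertex -3.113 -2.081 -5.184
vertex -4.7 -1.105 -4.195
endloop
endfacet
facet normal 0.363 -0.303 0.881
outer loop
vertex -3.932 -1.749 -2.327
vertex -1.52 -1.475 -3.225
vertex -3.107 -0.499 -2.236
endloop
endfacet
facet normal -0.549 -0.833 -0.061
outer loop
vertex -2.344 -2.724 -3.316
vertex -3.932 -1.749 -2.327
vertex -3.113 -2.081 -5.184
endloop
endfacet
facet normal 0.363 -0.303 0.881
outer loop
vertex -2.344 -2.724 -3.316
vertex -1.52 -1.475 -3.225
vertex -3.932 -1.749 -2.327
endloop
endfacet
facet normal 0.550 0.833 0.060
outer loop
vertex -3.107 -0.499 -2.236
vertex -1.52 -1.475 -3.225
vertex -3.876 0.144 -4.104
endloop
endfacet
facet normal -0.363 0.303 -0.881
outer loop
vertex -2.288 -0.831 -5.093
vertex -3.113 -2.081 -5.184
vertex -3.876 0.144 -4.104
endloop
endfacet
facet normal 0.550 0.833 0.061
outer loop
vertex -3.876 0.144 -4.104
vertex -1.52 -1.475 -3.225
vertex -2.288 -0.831 -5.093
endloop
endfacet
facet normal 0.752 -0.462 -0.469
outer loop
vertex -2.288 -0.831 -5.093
vertex -2.344 -2.724 -3.316
vertex -3.113 -2.081 -5.184
endloop
endfacet
facet normal 0.753 -0.462 -0.469
outer loop
vertex -1.52 -1.475 -3.225
vertex -2.344 -2.724 -3.316
vertex -2.288 -0.831 -5.093
endloop
endfacet
facet normal -0.950 -0.048 -0.308
outer loop
vertex -4.055 -2.154 0.309
vertex -4.213 -1.926 0.761
vertex -4.092 -1.626 0.341
endloop
endfacet
facet normal 0.303 0.079 -0.950
outer loop
vertex -4.055 -2.154 0.309
vertex -4.092 -1.626 0.341
vertex -3.01 -2.101 0.647
endloop
endfacet
facet normal 0.303 0.079 -0.950
outer loop
vertex -3.01 -2.101 0.647
vertex -4.092 -1.626 0.341
vertex -3.047 -1.573 0.679
endloop
endfacet
facet normal 0.951 0.048 0.306
outer loop
vertex -3.01 -2.101 0.647
vertex -3.047 -1.573 0.679
vertex -3.167 -1.874 1.099
endloop
endfacet
facet normal -0.950 -0.047 -0.308
outer loop
vertex -4.092 -1.626 0.341
vertex -4.213 -1.926 0.761
vertex -4.25 -1.399 0.794
endloop
endfacet
facet normal 0.090 0.903 -0.421
outer loop
vertex -4.092 -1.626 0.341
vertex -4.25 -1.399 0.794
vertex -3.047 -1.573 0.679
endloop
endfacet
facet normal 0.090 0.903 -0.421
outer loop
vertex -3.047 -1.573 0.679
vertex -4.25 -1.399 0.794
vertex -3.204 -1.346 1.132
endloop
endfacet
facet normal 0.951 0.048 0.306
outer loop
vertex -3.047 -1.573 0.679
vertex -3.204 -1.346 1.132
vertex -3.167 -1.874 1.099
endloop
endfacet
facet normal -0.951 -0.048 -0.306
outer loop
vertex -4.25 -1.399 0.794
vertex -4.213 -1.926 0.761
vertex -4.37 -1.699 1.213
endloop
endfacet
facet normal -0.212 0.822 0.528
outer loop
vertex -4.25 -1.399 0.794
vertex -4.37 -1.699 1.213
vertex -3.204 -1.346 1.132
endloop
endfacet
facet normal -0.212 0.823 0.528
outer loop
vertex -3.204 -1.346 1.132
vertex -4.37 -1.699 1.213
vertex -3.325 -1.646 1.551
endloop
endfacet
facet normal 0.950 0.047 0.308
outer loop
vertex -3.204 -1.346 1.132
vertex -3.325 -1.646 1.551
vertex -3.167 -1.874 1.099
endloop
endfacet
facet normal -0.951 -0.048 -0.306
outer loop
vertex -4.37 -1.699 1.213
vertex -4.213 -1.926 0.761
vertex -4.333 -2.227 1.181
endloop
endfacet
facet normal -0.303 -0.079 0.950
outer loop
vertex -4.37 -1.699 1.213
vertex -4.333 -2.227 1.181
vertex -3.325 -1.646 1.551
endloop
endfacet
facet normal -0.303 -0.079 0.950
outer loop
vertex -3.325 -1.646 1.551
vertex -4.333 -2.227 1.181
vertex -3.288 -2.174 1.519
endloop
endfacet
facet normal 0.950 0.048 0.308
outer loop
vertex -3.325 -1.646 1.551
vertex -3.288 -2.174 1.519
vertex -3.167 -1.874 1.099
endloop
endfacet
facet normal -0.951 -0.048 -0.306
outer loop
vertex -4.333 -2.227 1.181
vertex -4.213 -1.926 0.761
vertex -4.176 -2.454 0.728
endloop
endfacet
facet normal -0.090 -0.903 0.421
outer loop
vertex -4.333 -2.227 1.181
vertex -4.176 -2.454 0.728
vertex -3.288 -2.174 1.519
endloop
endfacet
facet normal -0.090 -0.903 0.421
outer loop
vertex -3.288 -2.174 1.519
vertex -4.176 -2.454 0.728
vertex -3.13 -2.401 1.066
endloop
endfacet
facet normal 0.950 0.047 0.308
outer loop
vertex -3.288 -2.174 1.519
vertex -3.13 -2.401 1.066
vertex -3.167 -1.874 1.099
endloop
endfacet
facet normal -0.950 -0.047 -0.308
outer loop
vertex -4.176 -2.454 0.728
vertex -4.213 -1.926 0.761
vertex -4.055 -2.154 0.309
endloop
endfacet
facet normal 0.212 -0.823 -0.528
outer loop
vertex -4.176 -2.454 0.728
vertex -4.055 -2.154 0.309
vertex -3.13 -2.401 1.066
endloop
endfacet
facet normal 0.212 -0.822 -0.528
outer loop
vertex -3.13 -2.401 1.066
vertex -4.055 -2.154 0.309
vertex -3.01 -2.101 0.647
endloop
endfacet
facet normal 0.951 0.048 0.306
outer loop
vertex -3.13 -2.401 1.066
vertex -3.01 -2.101 0.647
vertex -3.167 -1.874 1.099
endloop
endfacet

endsolid


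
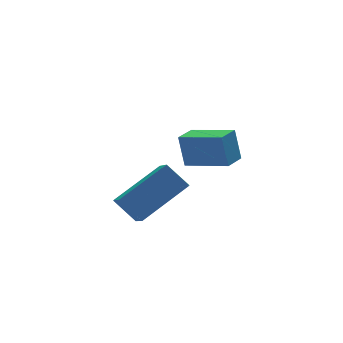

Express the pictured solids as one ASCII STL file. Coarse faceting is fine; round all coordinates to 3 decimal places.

solid 
facet normal -0.872 -0.177 -0.456
outer loop
vertex -3.888 -1.297 -0.121
vertex -3.709 -0.299 -0.852
vertex -3.341 -1.97 -0.906
endloop
endfacet
facet normal -0.143 -0.798 0.585
outer loop
vertex -1.431 -1.581 0.092
vertex -3.888 -1.297 -0.121
vertex -3.341 -1.97 -0.906
endloop
endfacet
facet normal -0.872 -0.177 -0.456
outer loop
vertex -3.341 -1.97 -0.906
vertex -3.709 -0.299 -0.852
vertex -3.162 -0.972 -1.637
endloop
endfacet
facet normal 0.468 -0.575 -0.671
outer loop
vertex -3.162 -0.972 -1.637
vertex -1.431 -1.581 0.092
vertex -3.341 -1.97 -0.906
endloop
endfacet
facet normal -0.468 0.575 0.671
outer loop
vertex -3.888 -1.297 -0.121
vertex -1.799 0.09 0.146
vertex -3.709 -0.299 -0.852
endloop
endfacet
facet normal -0.143 -0.798 0.585
outer loop
vertex -1.978 -0.908 0.877
vertex -3.888 -1.297 -0.121
vertex -1.431 -1.581 0.092
endloop
endfacet
facet normal -0.468 0.575 0.671
outer loop
vertex -1.978 -0.908 0.877
vertex -1.799 0.09 0.146
vertex -3.888 -1.297 -0.121
endloop
endfacet
facet normal 0.143 0.798 -0.585
outer loop
vertex -3.709 -0.299 -0.852
vertex -1.799 0.09 0.146
vertex -3.162 -0.972 -1.637
endloop
endfacet
facet normal 0.468 -0.575 -0.671
outer loop
vertex -1.252 -0.583 -0.639
vertex -1.431 -1.581 0.092
vertex -3.162 -0.972 -1.637
endloop
endfacet
facet normal 0.143 0.798 -0.585
outer loop
vertex -3.162 -0.972 -1.637
vertex -1.799 0.09 0.146
vertex -1.252 -0.583 -0.639
endloop
endfacet
facet normal 0.872 0.177 0.456
outer loop
vertex -1.252 -0.583 -0.639
vertex -1.978 -0.908 0.877
vertex -1.431 -1.581 0.092
endloop
endfacet
facet normal 0.872 0.177 0.456
outer loop
vertex -1.799 0.09 0.146
vertex -1.978 -0.908 0.877
vertex -1.252 -0.583 -0.639
endloop
endfacet
facet normal -0.799 -0.583 0.149
outer loop
vertex 1.148 1.298 0.102
vertex 0.051 2.669 -0.414
vertex 1.219 0.874 -1.178
endloop
endfacet
facet normal 0.600 -0.749 0.281
outer loop
vertex 2.009 1.451 -1.326
vertex 1.148 1.298 0.102
vertex 1.219 0.874 -1.178
endloop
endfacet
facet normal -0.798 -0.583 0.150
outer loop
vertex 1.219 0.874 -1.178
vertex 0.051 2.669 -0.414
vertex 0.121 2.244 -1.694
endloop
endfacet
facet normal 0.052 -0.315 -0.948
outer loop
vertex 0.121 2.244 -1.694
vertex 2.009 1.451 -1.326
vertex 1.219 0.874 -1.178
endloop
endfacet
facet normal -0.052 0.315 0.948
outer loop
vertex 1.148 1.298 0.102
vertex 0.841 3.246 -0.562
vertex 0.051 2.669 -0.414
endloop
endfacet
facet normal 0.600 -0.749 0.281
outer loop
vertex 1.939 1.876 -0.046
vertex 1.148 1.298 0.102
vertex 2.009 1.451 -1.326
endloop
endfacet
facet normal -0.053 0.315 0.948
outer loop
vertex 1.939 1.876 -0.046
vertex 0.841 3.246 -0.562
vertex 1.148 1.298 0.102
endloop
endfacet
facet normal -0.600 0.749 -0.281
outer loop
vertex 0.051 2.669 -0.414
vertex 0.841 3.246 -0.562
vertex 0.121 2.244 -1.694
endloop
endfacet
facet normal 0.053 -0.315 -0.948
outer loop
vertex 0.912 2.822 -1.842
vertex 2.009 1.451 -1.326
vertex 0.121 2.244 -1.694
endloop
endfacet
facet normal -0.600 0.749 -0.281
outer loop
vertex 0.121 2.244 -1.694
vertex 0.841 3.246 -0.562
vertex 0.912 2.822 -1.842
endloop
endfacet
facet normal 0.799 0.583 -0.150
outer loop
vertex 0.912 2.822 -1.842
vertex 1.939 1.876 -0.046
vertex 2.009 1.451 -1.326
endloop
endfacet
facet normal 0.798 0.584 -0.149
outer loop
vertex 0.841 3.246 -0.562
vertex 1.939 1.876 -0.046
vertex 0.912 2.822 -1.842
endloop
endfacet

endsolid


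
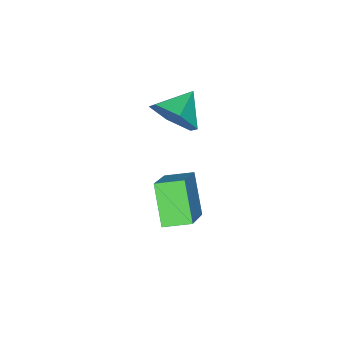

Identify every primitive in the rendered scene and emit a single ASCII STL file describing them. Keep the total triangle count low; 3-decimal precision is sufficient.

solid 
facet normal 0.886 0.018 -0.464
outer loop
vertex 3.21 -1.937 0.51
vertex 2.817 -1.549 -0.226
vertex 3.158 -1.021 0.446
endloop
endfacet
facet normal -0.110 0.063 0.992
outer loop
vertex 3.21 -1.937 0.51
vertex 3.158 -1.021 0.446
vertex 1.763 -1.571 0.326
endloop
endfacet
facet normal 0.886 0.018 -0.464
outer loop
vertex 3.158 -1.021 0.446
vertex 2.817 -1.549 -0.226
vertex 2.765 -0.633 -0.29
endloop
endfacet
facet normal -0.342 0.743 0.575
outer loop
vertex 3.158 -1.021 0.446
vertex 2.765 -0.633 -0.29
vertex 1.763 -1.571 0.326
endloop
endfacet
facet normal 0.886 0.018 -0.464
outer loop
vertex 2.765 -0.633 -0.29
vertex 2.817 -1.549 -0.226
vertex 2.424 -1.161 -0.962
endloop
endfacet
facet normal -0.725 0.670 -0.159
outer loop
vertex 2.765 -0.633 -0.29
vertex 2.424 -1.161 -0.962
vertex 1.763 -1.571 0.326
endloop
endfacet
facet normal 0.886 0.017 -0.464
outer loop
vertex 2.424 -1.161 -0.962
vertex 2.817 -1.549 -0.226
vertex 2.476 -2.078 -0.897
endloop
endfacet
facet normal -0.876 -0.083 -0.476
outer loop
vertex 2.424 -1.161 -0.962
vertex 2.476 -2.078 -0.897
vertex 1.763 -1.571 0.326
endloop
endfacet
facet normal 0.886 0.018 -0.464
outer loop
vertex 2.476 -2.078 -0.897
vertex 2.817 -1.549 -0.226
vertex 2.869 -2.466 -0.162
endloop
endfacet
facet normal -0.644 -0.763 -0.059
outer loop
vertex 2.476 -2.078 -0.897
vertex 2.869 -2.466 -0.162
vertex 1.763 -1.571 0.326
endloop
endfacet
facet normal 0.886 0.018 -0.464
outer loop
vertex 2.869 -2.466 -0.162
vertex 2.817 -1.549 -0.226
vertex 3.21 -1.937 0.51
endloop
endfacet
facet normal -0.260 -0.690 0.675
outer loop
vertex 2.869 -2.466 -0.162
vertex 3.21 -1.937 0.51
vertex 1.763 -1.571 0.326
endloop
endfacet
facet normal -0.393 -0.503 0.769
outer loop
vertex 4.182 -1.24 -2.363
vertex 3.624 -0.466 -2.142
vertex 2.827 -1.899 -3.487
endloop
endfacet
facet normal 0.571 -0.790 -0.225
outer loop
vertex 3.456 -1.094 -4.718
vertex 4.182 -1.24 -2.363
vertex 2.827 -1.899 -3.487
endloop
endfacet
facet normal -0.394 -0.503 0.769
outer loop
vertex 2.827 -1.899 -3.487
vertex 3.624 -0.466 -2.142
vertex 2.268 -1.124 -3.266
endloop
endfacet
facet normal -0.721 -0.350 -0.598
outer loop
vertex 2.268 -1.124 -3.266
vertex 3.456 -1.094 -4.718
vertex 2.827 -1.899 -3.487
endloop
endfacet
facet normal 0.722 0.350 0.597
outer loop
vertex 4.182 -1.24 -2.363
vertex 4.253 0.339 -3.373
vertex 3.624 -0.466 -2.142
endloop
endfacet
facet normal 0.570 -0.790 -0.225
outer loop
vertex 4.812 -0.436 -3.594
vertex 4.182 -1.24 -2.363
vertex 3.456 -1.094 -4.718
endloop
endfacet
facet normal 0.721 0.350 0.598
outer loop
vertex 4.812 -0.436 -3.594
vertex 4.253 0.339 -3.373
vertex 4.182 -1.24 -2.363
endloop
endfacet
facet normal -0.570 0.790 0.225
outer loop
vertex 3.624 -0.466 -2.142
vertex 4.253 0.339 -3.373
vertex 2.268 -1.124 -3.266
endloop
endfacet
facet normal -0.722 -0.350 -0.598
outer loop
vertex 2.898 -0.32 -4.497
vertex 3.456 -1.094 -4.718
vertex 2.268 -1.124 -3.266
endloop
endfacet
facet normal -0.570 0.790 0.224
outer loop
vertex 2.268 -1.124 -3.266
vertex 4.253 0.339 -3.373
vertex 2.898 -0.32 -4.497
endloop
endfacet
facet normal 0.393 0.503 -0.769
outer loop
vertex 2.898 -0.32 -4.497
vertex 4.812 -0.436 -3.594
vertex 3.456 -1.094 -4.718
endloop
endfacet
facet normal 0.393 0.503 -0.769
outer loop
vertex 4.253 0.339 -3.373
vertex 4.812 -0.436 -3.594
vertex 2.898 -0.32 -4.497
endloop
endfacet

endsolid


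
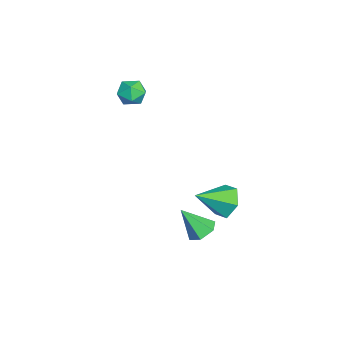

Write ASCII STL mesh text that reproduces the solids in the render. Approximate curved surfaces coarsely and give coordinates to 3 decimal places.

solid 
facet normal 0.041 0.586 -0.809
outer loop
vertex 1.637 2.697 -3.608
vertex 0.769 2.756 -3.609
vertex 1.244 3.335 -3.166
endloop
endfacet
facet normal 0.813 0.105 0.572
outer loop
vertex 1.637 2.697 -3.608
vertex 1.244 3.335 -3.166
vertex 0.691 1.644 -2.071
endloop
endfacet
facet normal 0.042 0.585 -0.810
outer loop
vertex 1.244 3.335 -3.166
vertex 0.769 2.756 -3.609
vertex 0.376 3.394 -3.168
endloop
endfacet
facet normal 0.034 0.535 0.844
outer loop
vertex 1.244 3.335 -3.166
vertex 0.376 3.394 -3.168
vertex 0.691 1.644 -2.071
endloop
endfacet
facet normal 0.042 0.585 -0.810
outer loop
vertex 0.376 3.394 -3.168
vertex 0.769 2.756 -3.609
vertex -0.099 2.815 -3.611
endloop
endfacet
facet normal -0.793 0.215 0.570
outer loop
vertex 0.376 3.394 -3.168
vertex -0.099 2.815 -3.611
vertex 0.691 1.644 -2.071
endloop
endfacet
facet normal 0.042 0.585 -0.810
outer loop
vertex -0.099 2.815 -3.611
vertex 0.769 2.756 -3.609
vertex 0.295 2.177 -4.052
endloop
endfacet
facet normal -0.843 -0.537 0.024
outer loop
vertex -0.099 2.815 -3.611
vertex 0.295 2.177 -4.052
vertex 0.691 1.644 -2.071
endloop
endfacet
facet normal 0.042 0.585 -0.810
outer loop
vertex 0.295 2.177 -4.052
vertex 0.769 2.756 -3.609
vertex 1.163 2.118 -4.05
endloop
endfacet
facet normal -0.065 -0.967 -0.247
outer loop
vertex 0.295 2.177 -4.052
vertex 1.163 2.118 -4.05
vertex 0.691 1.644 -2.071
endloop
endfacet
facet normal 0.041 0.585 -0.810
outer loop
vertex 1.163 2.118 -4.05
vertex 0.769 2.756 -3.609
vertex 1.637 2.697 -3.608
endloop
endfacet
facet normal 0.763 -0.646 0.027
outer loop
vertex 1.163 2.118 -4.05
vertex 1.637 2.697 -3.608
vertex 0.691 1.644 -2.071
endloop
endfacet
facet normal -0.815 0.503 0.288
outer loop
vertex -4.196 -0.434 3.623
vertex -4.593 -1.22 3.872
vertex -4.09 -0.751 4.475
endloop
endfacet
facet normal -0.226 0.903 0.364
outer loop
vertex -4.196 -0.434 3.623
vertex -4.09 -0.751 4.475
vertex -3.377 -0.392 4.028
endloop
endfacet
facet normal 0.087 0.958 -0.275
outer loop
vertex -4.196 -0.434 3.623
vertex -3.377 -0.392 4.028
vertex -3.44 -0.638 3.15
endloop
endfacet
facet normal -0.306 0.592 -0.745
outer loop
vertex -4.196 -0.434 3.623
vertex -3.44 -0.638 3.15
vertex -4.192 -1.149 3.053
endloop
endfacet
facet normal -0.864 0.311 -0.396
outer loop
vertex -4.196 -0.434 3.623
vertex -4.192 -1.149 3.053
vertex -4.593 -1.22 3.872
endloop
endfacet
facet normal 0.221 0.558 0.800
outer loop
vertex -3.377 -0.392 4.028
vertex -4.09 -0.751 4.475
vertex -3.268 -1.151 4.527
endloop
endfacet
facet normal -0.729 -0.090 0.678
outer loop
vertex -4.09 -0.751 4.475
vertex -4.593 -1.22 3.872
vertex -4.02 -1.662 4.43
endloop
endfacet
facet normal -0.809 -0.399 -0.431
outer loop
vertex -4.593 -1.22 3.872
vertex -4.192 -1.149 3.053
vertex -4.083 -1.908 3.552
endloop
endfacet
facet normal 0.090 0.056 -0.994
outer loop
vertex -4.192 -1.149 3.053
vertex -3.44 -0.638 3.15
vertex -3.37 -1.549 3.105
endloop
endfacet
facet normal 0.726 0.647 -0.233
outer loop
vertex -3.44 -0.638 3.15
vertex -3.377 -0.392 4.028
vertex -2.867 -1.08 3.708
endloop
endfacet
facet normal 0.306 -0.592 0.745
outer loop
vertex -3.264 -1.866 3.957
vertex -3.268 -1.151 4.527
vertex -4.02 -1.662 4.43
endloop
endfacet
facet normal -0.087 -0.958 0.275
outer loop
vertex -3.264 -1.866 3.957
vertex -4.02 -1.662 4.43
vertex -4.083 -1.908 3.552
endloop
endfacet
facet normal 0.226 -0.903 -0.364
outer loop
vertex -3.264 -1.866 3.957
vertex -4.083 -1.908 3.552
vertex -3.37 -1.549 3.105
endloop
endfacet
facet normal 0.815 -0.503 -0.288
outer loop
vertex -3.264 -1.866 3.957
vertex -3.37 -1.549 3.105
vertex -2.867 -1.08 3.708
endloop
endfacet
facet normal 0.864 -0.311 0.396
outer loop
vertex -3.264 -1.866 3.957
vertex -2.867 -1.08 3.708
vertex -3.268 -1.151 4.527
endloop
endfacet
facet normal -0.090 -0.056 0.994
outer loop
vertex -4.02 -1.662 4.43
vertex -3.268 -1.151 4.527
vertex -4.09 -0.751 4.475
endloop
endfacet
facet normal -0.726 -0.647 0.233
outer loop
vertex -4.083 -1.908 3.552
vertex -4.02 -1.662 4.43
vertex -4.593 -1.22 3.872
endloop
endfacet
facet normal -0.221 -0.558 -0.800
outer loop
vertex -3.37 -1.549 3.105
vertex -4.083 -1.908 3.552
vertex -4.192 -1.149 3.053
endloop
endfacet
facet normal 0.729 0.090 -0.678
outer loop
vertex -2.867 -1.08 3.708
vertex -3.37 -1.549 3.105
vertex -3.44 -0.638 3.15
endloop
endfacet
facet normal 0.809 0.399 0.431
outer loop
vertex -3.268 -1.151 4.527
vertex -2.867 -1.08 3.708
vertex -3.377 -0.392 4.028
endloop
endfacet
facet normal -0.372 0.789 -0.489
outer loop
vertex 3.208 4.037 -0.63
vertex 2.31 3.972 -0.051
vertex 3.127 4.571 0.294
endloop
endfacet
facet normal 0.995 -0.018 0.098
outer loop
vertex 3.208 4.037 -0.63
vertex 3.127 4.571 0.294
vertex 3.03 2.448 0.891
endloop
endfacet
facet normal -0.373 0.790 -0.487
outer loop
vertex 3.127 4.571 0.294
vertex 2.31 3.972 -0.051
vertex 2.23 4.505 0.874
endloop
endfacet
facet normal 0.520 0.209 0.828
outer loop
vertex 3.127 4.571 0.294
vertex 2.23 4.505 0.874
vertex 3.03 2.448 0.891
endloop
endfacet
facet normal -0.373 0.790 -0.487
outer loop
vertex 2.23 4.505 0.874
vertex 2.31 3.972 -0.051
vertex 1.413 3.906 0.529
endloop
endfacet
facet normal -0.314 -0.114 0.942
outer loop
vertex 2.23 4.505 0.874
vertex 1.413 3.906 0.529
vertex 3.03 2.448 0.891
endloop
endfacet
facet normal -0.373 0.789 -0.487
outer loop
vertex 1.413 3.906 0.529
vertex 2.31 3.972 -0.051
vertex 1.494 3.373 -0.396
endloop
endfacet
facet normal -0.672 -0.665 0.324
outer loop
vertex 1.413 3.906 0.529
vertex 1.494 3.373 -0.396
vertex 3.03 2.448 0.891
endloop
endfacet
facet normal -0.373 0.789 -0.488
outer loop
vertex 1.494 3.373 -0.396
vertex 2.31 3.972 -0.051
vertex 2.391 3.439 -0.975
endloop
endfacet
facet normal -0.197 -0.892 -0.406
outer loop
vertex 1.494 3.373 -0.396
vertex 2.391 3.439 -0.975
vertex 3.03 2.448 0.891
endloop
endfacet
facet normal -0.372 0.790 -0.488
outer loop
vertex 2.391 3.439 -0.975
vertex 2.31 3.972 -0.051
vertex 3.208 4.037 -0.63
endloop
endfacet
facet normal 0.636 -0.569 -0.520
outer loop
vertex 2.391 3.439 -0.975
vertex 3.208 4.037 -0.63
vertex 3.03 2.448 0.891
endloop
endfacet

endsolid


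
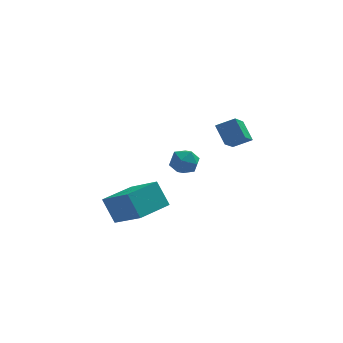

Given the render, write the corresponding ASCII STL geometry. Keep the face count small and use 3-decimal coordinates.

solid 
facet normal -0.559 0.641 -0.525
outer loop
vertex -5.381 2.365 -3.177
vertex -3.884 3.719 -3.117
vertex -4.798 1.78 -4.512
endloop
endfacet
facet normal -0.741 -0.671 -0.030
outer loop
vertex -3.596 0.401 -3.383
vertex -5.381 2.365 -3.177
vertex -4.798 1.78 -4.512
endloop
endfacet
facet normal -0.559 0.641 -0.525
outer loop
vertex -4.798 1.78 -4.512
vertex -3.884 3.719 -3.117
vertex -3.301 3.134 -4.452
endloop
endfacet
facet normal 0.371 -0.373 -0.850
outer loop
vertex -3.301 3.134 -4.452
vertex -3.596 0.401 -3.383
vertex -4.798 1.78 -4.512
endloop
endfacet
facet normal -0.371 0.373 0.850
outer loop
vertex -5.381 2.365 -3.177
vertex -2.682 2.34 -1.988
vertex -3.884 3.719 -3.117
endloop
endfacet
facet normal -0.741 -0.671 -0.030
outer loop
vertex -4.179 0.986 -2.048
vertex -5.381 2.365 -3.177
vertex -3.596 0.401 -3.383
endloop
endfacet
facet normal -0.371 0.373 0.850
outer loop
vertex -4.179 0.986 -2.048
vertex -2.682 2.34 -1.988
vertex -5.381 2.365 -3.177
endloop
endfacet
facet normal 0.741 0.671 0.030
outer loop
vertex -3.884 3.719 -3.117
vertex -2.682 2.34 -1.988
vertex -3.301 3.134 -4.452
endloop
endfacet
facet normal 0.371 -0.373 -0.850
outer loop
vertex -2.099 1.755 -3.323
vertex -3.596 0.401 -3.383
vertex -3.301 3.134 -4.452
endloop
endfacet
facet normal 0.741 0.671 0.030
outer loop
vertex -3.301 3.134 -4.452
vertex -2.682 2.34 -1.988
vertex -2.099 1.755 -3.323
endloop
endfacet
facet normal 0.559 -0.641 0.525
outer loop
vertex -2.099 1.755 -3.323
vertex -4.179 0.986 -2.048
vertex -3.596 0.401 -3.383
endloop
endfacet
facet normal 0.559 -0.641 0.525
outer loop
vertex -2.682 2.34 -1.988
vertex -4.179 0.986 -2.048
vertex -2.099 1.755 -3.323
endloop
endfacet
facet normal -0.555 -0.832 -0.003
outer loop
vertex -2.174 0.879 -0.011
vertex -1.529 0.45 -0.339
vertex -1.616 0.505 0.495
endloop
endfacet
facet normal -0.748 -0.398 0.531
outer loop
vertex -2.174 0.879 -0.011
vertex -1.616 0.505 0.495
vertex -1.898 1.277 0.677
endloop
endfacet
facet normal -0.942 0.228 0.246
outer loop
vertex -2.174 0.879 -0.011
vertex -1.898 1.277 0.677
vertex -1.985 1.698 -0.046
endloop
endfacet
facet normal -0.868 0.181 -0.462
outer loop
vertex -2.174 0.879 -0.011
vertex -1.985 1.698 -0.046
vertex -1.757 1.187 -0.674
endloop
endfacet
facet normal -0.629 -0.475 -0.616
outer loop
vertex -2.174 0.879 -0.011
vertex -1.757 1.187 -0.674
vertex -1.529 0.45 -0.339
endloop
endfacet
facet normal -0.177 -0.287 0.942
outer loop
vertex -1.898 1.277 0.677
vertex -1.616 0.505 0.495
vertex -1.083 1.093 0.774
endloop
endfacet
facet normal 0.136 -0.987 0.079
outer loop
vertex -1.616 0.505 0.495
vertex -1.529 0.45 -0.339
vertex -0.855 0.582 0.146
endloop
endfacet
facet normal 0.016 -0.410 -0.912
outer loop
vertex -1.529 0.45 -0.339
vertex -1.757 1.187 -0.674
vertex -0.942 1.003 -0.577
endloop
endfacet
facet normal -0.370 0.650 -0.663
outer loop
vertex -1.757 1.187 -0.674
vertex -1.985 1.698 -0.046
vertex -1.224 1.775 -0.395
endloop
endfacet
facet normal -0.489 0.727 0.482
outer loop
vertex -1.985 1.698 -0.046
vertex -1.898 1.277 0.677
vertex -1.311 1.83 0.439
endloop
endfacet
facet normal 0.868 -0.181 0.462
outer loop
vertex -0.666 1.401 0.111
vertex -1.083 1.093 0.774
vertex -0.855 0.582 0.146
endloop
endfacet
facet normal 0.942 -0.228 -0.246
outer loop
vertex -0.666 1.401 0.111
vertex -0.855 0.582 0.146
vertex -0.942 1.003 -0.577
endloop
endfacet
facet normal 0.748 0.398 -0.531
outer loop
vertex -0.666 1.401 0.111
vertex -0.942 1.003 -0.577
vertex -1.224 1.775 -0.395
endloop
endfacet
facet normal 0.555 0.832 0.003
outer loop
vertex -0.666 1.401 0.111
vertex -1.224 1.775 -0.395
vertex -1.311 1.83 0.439
endloop
endfacet
facet normal 0.629 0.475 0.616
outer loop
vertex -0.666 1.401 0.111
vertex -1.311 1.83 0.439
vertex -1.083 1.093 0.774
endloop
endfacet
facet normal 0.370 -0.650 0.663
outer loop
vertex -0.855 0.582 0.146
vertex -1.083 1.093 0.774
vertex -1.616 0.505 0.495
endloop
endfacet
facet normal 0.489 -0.727 -0.482
outer loop
vertex -0.942 1.003 -0.577
vertex -0.855 0.582 0.146
vertex -1.529 0.45 -0.339
endloop
endfacet
facet normal 0.177 0.287 -0.942
outer loop
vertex -1.224 1.775 -0.395
vertex -0.942 1.003 -0.577
vertex -1.757 1.187 -0.674
endloop
endfacet
facet normal -0.136 0.987 -0.079
outer loop
vertex -1.311 1.83 0.439
vertex -1.224 1.775 -0.395
vertex -1.985 1.698 -0.046
endloop
endfacet
facet normal -0.016 0.410 0.912
outer loop
vertex -1.083 1.093 0.774
vertex -1.311 1.83 0.439
vertex -1.898 1.277 0.677
endloop
endfacet
facet normal -0.892 0.052 -0.449
outer loop
vertex -0.059 -0.087 3.143
vertex 0.453 1.151 2.269
vertex 0.33 -0.857 2.28
endloop
endfacet
facet normal -0.319 -0.774 0.547
outer loop
vertex 1.267 -0.911 2.751
vertex -0.059 -0.087 3.143
vertex 0.33 -0.857 2.28
endloop
endfacet
facet normal -0.892 0.052 -0.449
outer loop
vertex 0.33 -0.857 2.28
vertex 0.453 1.151 2.269
vertex 0.842 0.381 1.406
endloop
endfacet
facet normal 0.319 -0.631 -0.707
outer loop
vertex 0.842 0.381 1.406
vertex 1.267 -0.911 2.751
vertex 0.33 -0.857 2.28
endloop
endfacet
facet normal -0.319 0.631 0.707
outer loop
vertex -0.059 -0.087 3.143
vertex 1.39 1.097 2.74
vertex 0.453 1.151 2.269
endloop
endfacet
facet normal -0.319 -0.774 0.547
outer loop
vertex 0.878 -0.141 3.614
vertex -0.059 -0.087 3.143
vertex 1.267 -0.911 2.751
endloop
endfacet
facet normal -0.319 0.631 0.707
outer loop
vertex 0.878 -0.141 3.614
vertex 1.39 1.097 2.74
vertex -0.059 -0.087 3.143
endloop
endfacet
facet normal 0.319 0.774 -0.547
outer loop
vertex 0.453 1.151 2.269
vertex 1.39 1.097 2.74
vertex 0.842 0.381 1.406
endloop
endfacet
facet normal 0.319 -0.631 -0.707
outer loop
vertex 1.779 0.327 1.877
vertex 1.267 -0.911 2.751
vertex 0.842 0.381 1.406
endloop
endfacet
facet normal 0.319 0.774 -0.547
outer loop
vertex 0.842 0.381 1.406
vertex 1.39 1.097 2.74
vertex 1.779 0.327 1.877
endloop
endfacet
facet normal 0.892 -0.052 0.449
outer loop
vertex 1.779 0.327 1.877
vertex 0.878 -0.141 3.614
vertex 1.267 -0.911 2.751
endloop
endfacet
facet normal 0.892 -0.052 0.449
outer loop
vertex 1.39 1.097 2.74
vertex 0.878 -0.141 3.614
vertex 1.779 0.327 1.877
endloop
endfacet

endsolid


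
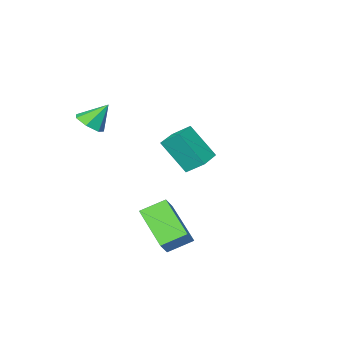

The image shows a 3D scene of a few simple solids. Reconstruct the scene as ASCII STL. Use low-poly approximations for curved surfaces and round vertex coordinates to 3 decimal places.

solid 
facet normal -0.891 -0.452 0.051
outer loop
vertex -1.695 -0.968 0.25
vertex -2.048 -0.203 0.86
vertex -2.267 -0.013 -1.277
endloop
endfacet
facet normal 0.339 -0.735 -0.587
outer loop
vertex -1.172 0.543 -1.34
vertex -1.695 -0.968 0.25
vertex -2.267 -0.013 -1.277
endloop
endfacet
facet normal -0.890 -0.452 0.051
outer loop
vertex -2.267 -0.013 -1.277
vertex -2.048 -0.203 0.86
vertex -2.62 0.751 -0.667
endloop
endfacet
facet normal -0.303 0.505 -0.808
outer loop
vertex -2.62 0.751 -0.667
vertex -1.172 0.543 -1.34
vertex -2.267 -0.013 -1.277
endloop
endfacet
facet normal 0.303 -0.505 0.808
outer loop
vertex -1.695 -0.968 0.25
vertex -0.953 0.353 0.797
vertex -2.048 -0.203 0.86
endloop
endfacet
facet normal 0.340 -0.735 -0.587
outer loop
vertex -0.6 -0.411 0.187
vertex -1.695 -0.968 0.25
vertex -1.172 0.543 -1.34
endloop
endfacet
facet normal 0.303 -0.505 0.808
outer loop
vertex -0.6 -0.411 0.187
vertex -0.953 0.353 0.797
vertex -1.695 -0.968 0.25
endloop
endfacet
facet normal -0.340 0.735 0.587
outer loop
vertex -2.048 -0.203 0.86
vertex -0.953 0.353 0.797
vertex -2.62 0.751 -0.667
endloop
endfacet
facet normal -0.303 0.505 -0.808
outer loop
vertex -1.525 1.308 -0.73
vertex -1.172 0.543 -1.34
vertex -2.62 0.751 -0.667
endloop
endfacet
facet normal -0.340 0.735 0.587
outer loop
vertex -2.62 0.751 -0.667
vertex -0.953 0.353 0.797
vertex -1.525 1.308 -0.73
endloop
endfacet
facet normal 0.891 0.452 -0.051
outer loop
vertex -1.525 1.308 -0.73
vertex -0.6 -0.411 0.187
vertex -1.172 0.543 -1.34
endloop
endfacet
facet normal 0.891 0.452 -0.051
outer loop
vertex -0.953 0.353 0.797
vertex -0.6 -0.411 0.187
vertex -1.525 1.308 -0.73
endloop
endfacet
facet normal 0.518 -0.331 -0.789
outer loop
vertex 3.636 -0.457 2.593
vertex 3.054 -0.377 2.177
vertex 3.574 0.101 2.318
endloop
endfacet
facet normal 0.515 0.424 0.745
outer loop
vertex 3.636 -0.457 2.593
vertex 3.574 0.101 2.318
vertex 2.406 0.037 3.163
endloop
endfacet
facet normal 0.518 -0.331 -0.789
outer loop
vertex 3.574 0.101 2.318
vertex 3.054 -0.377 2.177
vertex 3.12 0.298 1.937
endloop
endfacet
facet normal 0.161 0.942 0.295
outer loop
vertex 3.574 0.101 2.318
vertex 3.12 0.298 1.937
vertex 2.406 0.037 3.163
endloop
endfacet
facet normal 0.517 -0.331 -0.789
outer loop
vertex 3.12 0.298 1.937
vertex 3.054 -0.377 2.177
vertex 2.616 -0.013 1.737
endloop
endfacet
facet normal -0.492 0.864 -0.103
outer loop
vertex 3.12 0.298 1.937
vertex 2.616 -0.013 1.737
vertex 2.406 0.037 3.163
endloop
endfacet
facet normal 0.518 -0.331 -0.789
outer loop
vertex 2.616 -0.013 1.737
vertex 3.054 -0.377 2.177
vertex 2.442 -0.598 1.868
endloop
endfacet
facet normal -0.956 0.251 -0.150
outer loop
vertex 2.616 -0.013 1.737
vertex 2.442 -0.598 1.868
vertex 2.406 0.037 3.163
endloop
endfacet
facet normal 0.518 -0.331 -0.789
outer loop
vertex 2.442 -0.598 1.868
vertex 3.054 -0.377 2.177
vertex 2.729 -1.017 2.232
endloop
endfacet
facet normal -0.879 -0.437 0.190
outer loop
vertex 2.442 -0.598 1.868
vertex 2.729 -1.017 2.232
vertex 2.406 0.037 3.163
endloop
endfacet
facet normal 0.519 -0.331 -0.788
outer loop
vertex 2.729 -1.017 2.232
vertex 3.054 -0.377 2.177
vertex 3.26 -0.954 2.555
endloop
endfacet
facet normal -0.320 -0.680 0.659
outer loop
vertex 2.729 -1.017 2.232
vertex 3.26 -0.954 2.555
vertex 2.406 0.037 3.163
endloop
endfacet
facet normal 0.518 -0.332 -0.788
outer loop
vertex 3.26 -0.954 2.555
vertex 3.054 -0.377 2.177
vertex 3.636 -0.457 2.593
endloop
endfacet
facet normal 0.301 -0.297 0.906
outer loop
vertex 3.26 -0.954 2.555
vertex 3.636 -0.457 2.593
vertex 2.406 0.037 3.163
endloop
endfacet
facet normal -0.637 -0.311 -0.705
outer loop
vertex 2.33 2.247 -2.355
vertex 1.439 2.804 -1.796
vertex 2.727 4.025 -3.497
endloop
endfacet
facet normal 0.748 -0.469 -0.469
outer loop
vertex 3.281 4.296 -2.884
vertex 2.33 2.247 -2.355
vertex 2.727 4.025 -3.497
endloop
endfacet
facet normal -0.637 -0.311 -0.706
outer loop
vertex 2.727 4.025 -3.497
vertex 1.439 2.804 -1.796
vertex 1.836 4.582 -2.939
endloop
endfacet
facet normal 0.184 0.827 -0.532
outer loop
vertex 1.836 4.582 -2.939
vertex 3.281 4.296 -2.884
vertex 2.727 4.025 -3.497
endloop
endfacet
facet normal -0.184 -0.827 0.531
outer loop
vertex 2.33 2.247 -2.355
vertex 1.993 3.075 -1.183
vertex 1.439 2.804 -1.796
endloop
endfacet
facet normal 0.749 -0.469 -0.469
outer loop
vertex 2.884 2.518 -1.741
vertex 2.33 2.247 -2.355
vertex 3.281 4.296 -2.884
endloop
endfacet
facet normal -0.184 -0.827 0.531
outer loop
vertex 2.884 2.518 -1.741
vertex 1.993 3.075 -1.183
vertex 2.33 2.247 -2.355
endloop
endfacet
facet normal -0.748 0.469 0.469
outer loop
vertex 1.439 2.804 -1.796
vertex 1.993 3.075 -1.183
vertex 1.836 4.582 -2.939
endloop
endfacet
facet normal 0.184 0.827 -0.531
outer loop
vertex 2.39 4.853 -2.325
vertex 3.281 4.296 -2.884
vertex 1.836 4.582 -2.939
endloop
endfacet
facet normal -0.749 0.468 0.469
outer loop
vertex 1.836 4.582 -2.939
vertex 1.993 3.075 -1.183
vertex 2.39 4.853 -2.325
endloop
endfacet
facet normal 0.637 0.311 0.705
outer loop
vertex 2.39 4.853 -2.325
vertex 2.884 2.518 -1.741
vertex 3.281 4.296 -2.884
endloop
endfacet
facet normal 0.636 0.311 0.706
outer loop
vertex 1.993 3.075 -1.183
vertex 2.884 2.518 -1.741
vertex 2.39 4.853 -2.325
endloop
endfacet

endsolid


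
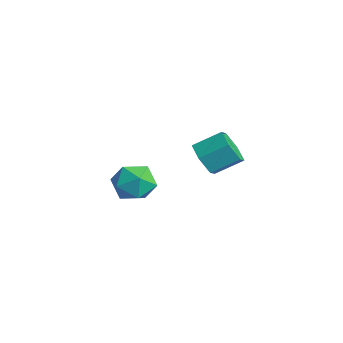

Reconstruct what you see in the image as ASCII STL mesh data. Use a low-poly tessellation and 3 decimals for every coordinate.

solid 
facet normal -0.275 -0.821 -0.501
outer loop
vertex 4.016 -2.58 4.058
vertex 3.418 -2.053 3.522
vertex 4.327 -2.185 3.24
endloop
endfacet
facet normal 0.906 -0.396 0.153
outer loop
vertex 4.016 -2.58 4.058
vertex 4.327 -2.185 3.24
vertex 4.419 -1.373 4.794
endloop
endfacet
facet normal 0.906 -0.396 0.153
outer loop
vertex 4.419 -1.373 4.794
vertex 4.327 -2.185 3.24
vertex 4.73 -0.978 3.976
endloop
endfacet
facet normal 0.274 0.821 0.501
outer loop
vertex 4.419 -1.373 4.794
vertex 4.73 -0.978 3.976
vertex 3.822 -0.847 4.258
endloop
endfacet
facet normal -0.275 -0.821 -0.501
outer loop
vertex 4.327 -2.185 3.24
vertex 3.418 -2.053 3.522
vertex 3.729 -1.658 2.704
endloop
endfacet
facet normal 0.733 0.159 -0.662
outer loop
vertex 4.327 -2.185 3.24
vertex 3.729 -1.658 2.704
vertex 4.73 -0.978 3.976
endloop
endfacet
facet normal 0.733 0.159 -0.662
outer loop
vertex 4.73 -0.978 3.976
vertex 3.729 -1.658 2.704
vertex 4.132 -0.451 3.44
endloop
endfacet
facet normal 0.274 0.821 0.501
outer loop
vertex 4.73 -0.978 3.976
vertex 4.132 -0.451 3.44
vertex 3.822 -0.847 4.258
endloop
endfacet
facet normal -0.274 -0.821 -0.501
outer loop
vertex 3.729 -1.658 2.704
vertex 3.418 -2.053 3.522
vertex 2.821 -1.527 2.986
endloop
endfacet
facet normal -0.173 0.554 -0.814
outer loop
vertex 3.729 -1.658 2.704
vertex 2.821 -1.527 2.986
vertex 4.132 -0.451 3.44
endloop
endfacet
facet normal -0.173 0.554 -0.814
outer loop
vertex 4.132 -0.451 3.44
vertex 2.821 -1.527 2.986
vertex 3.224 -0.32 3.722
endloop
endfacet
facet normal 0.274 0.821 0.501
outer loop
vertex 4.132 -0.451 3.44
vertex 3.224 -0.32 3.722
vertex 3.822 -0.847 4.258
endloop
endfacet
facet normal -0.274 -0.821 -0.501
outer loop
vertex 2.821 -1.527 2.986
vertex 3.418 -2.053 3.522
vertex 2.51 -1.922 3.804
endloop
endfacet
facet normal -0.906 0.396 -0.153
outer loop
vertex 2.821 -1.527 2.986
vertex 2.51 -1.922 3.804
vertex 3.224 -0.32 3.722
endloop
endfacet
facet normal -0.906 0.396 -0.153
outer loop
vertex 3.224 -0.32 3.722
vertex 2.51 -1.922 3.804
vertex 2.913 -0.715 4.54
endloop
endfacet
facet normal 0.275 0.821 0.501
outer loop
vertex 3.224 -0.32 3.722
vertex 2.913 -0.715 4.54
vertex 3.822 -0.847 4.258
endloop
endfacet
facet normal -0.274 -0.821 -0.501
outer loop
vertex 2.51 -1.922 3.804
vertex 3.418 -2.053 3.522
vertex 3.108 -2.449 4.34
endloop
endfacet
facet normal -0.733 -0.159 0.662
outer loop
vertex 2.51 -1.922 3.804
vertex 3.108 -2.449 4.34
vertex 2.913 -0.715 4.54
endloop
endfacet
facet normal -0.733 -0.159 0.662
outer loop
vertex 2.913 -0.715 4.54
vertex 3.108 -2.449 4.34
vertex 3.511 -1.242 5.076
endloop
endfacet
facet normal 0.275 0.821 0.501
outer loop
vertex 2.913 -0.715 4.54
vertex 3.511 -1.242 5.076
vertex 3.822 -0.847 4.258
endloop
endfacet
facet normal -0.274 -0.821 -0.501
outer loop
vertex 3.108 -2.449 4.34
vertex 3.418 -2.053 3.522
vertex 4.016 -2.58 4.058
endloop
endfacet
facet normal 0.173 -0.554 0.814
outer loop
vertex 3.108 -2.449 4.34
vertex 4.016 -2.58 4.058
vertex 3.511 -1.242 5.076
endloop
endfacet
facet normal 0.173 -0.554 0.814
outer loop
vertex 3.511 -1.242 5.076
vertex 4.016 -2.58 4.058
vertex 4.419 -1.373 4.794
endloop
endfacet
facet normal 0.274 0.821 0.501
outer loop
vertex 3.511 -1.242 5.076
vertex 4.419 -1.373 4.794
vertex 3.822 -0.847 4.258
endloop
endfacet
facet normal -0.505 0.211 0.837
outer loop
vertex -1.696 -2.295 0.303
vertex -2.67 -2.761 -0.167
vertex -1.932 -3.44 0.449
endloop
endfacet
facet normal 0.183 0.087 0.979
outer loop
vertex -1.696 -2.295 0.303
vertex -1.932 -3.44 0.449
vertex -0.832 -3.091 0.212
endloop
endfacet
facet normal 0.573 0.553 0.604
outer loop
vertex -1.696 -2.295 0.303
vertex -0.832 -3.091 0.212
vertex -0.892 -2.196 -0.551
endloop
endfacet
facet normal 0.126 0.965 0.230
outer loop
vertex -1.696 -2.295 0.303
vertex -0.892 -2.196 -0.551
vertex -2.028 -1.992 -0.786
endloop
endfacet
facet normal -0.541 0.753 0.374
outer loop
vertex -1.696 -2.295 0.303
vertex -2.028 -1.992 -0.786
vertex -2.67 -2.761 -0.167
endloop
endfacet
facet normal 0.342 -0.568 0.748
outer loop
vertex -0.832 -3.091 0.212
vertex -1.932 -3.44 0.449
vertex -1.272 -4.048 -0.314
endloop
endfacet
facet normal -0.772 -0.369 0.518
outer loop
vertex -1.932 -3.44 0.449
vertex -2.67 -2.761 -0.167
vertex -2.408 -3.844 -0.549
endloop
endfacet
facet normal -0.830 0.508 -0.230
outer loop
vertex -2.67 -2.761 -0.167
vertex -2.028 -1.992 -0.786
vertex -2.468 -2.949 -1.312
endloop
endfacet
facet normal 0.249 0.851 -0.463
outer loop
vertex -2.028 -1.992 -0.786
vertex -0.892 -2.196 -0.551
vertex -1.368 -2.6 -1.549
endloop
endfacet
facet normal 0.972 0.185 0.141
outer loop
vertex -0.892 -2.196 -0.551
vertex -0.832 -3.091 0.212
vertex -0.63 -3.279 -0.933
endloop
endfacet
facet normal -0.126 -0.965 -0.230
outer loop
vertex -1.604 -3.745 -1.403
vertex -1.272 -4.048 -0.314
vertex -2.408 -3.844 -0.549
endloop
endfacet
facet normal -0.573 -0.553 -0.604
outer loop
vertex -1.604 -3.745 -1.403
vertex -2.408 -3.844 -0.549
vertex -2.468 -2.949 -1.312
endloop
endfacet
facet normal -0.183 -0.087 -0.979
outer loop
vertex -1.604 -3.745 -1.403
vertex -2.468 -2.949 -1.312
vertex -1.368 -2.6 -1.549
endloop
endfacet
facet normal 0.505 -0.211 -0.837
outer loop
vertex -1.604 -3.745 -1.403
vertex -1.368 -2.6 -1.549
vertex -0.63 -3.279 -0.933
endloop
endfacet
facet normal 0.541 -0.753 -0.374
outer loop
vertex -1.604 -3.745 -1.403
vertex -0.63 -3.279 -0.933
vertex -1.272 -4.048 -0.314
endloop
endfacet
facet normal -0.249 -0.851 0.463
outer loop
vertex -2.408 -3.844 -0.549
vertex -1.272 -4.048 -0.314
vertex -1.932 -3.44 0.449
endloop
endfacet
facet normal -0.972 -0.185 -0.141
outer loop
vertex -2.468 -2.949 -1.312
vertex -2.408 -3.844 -0.549
vertex -2.67 -2.761 -0.167
endloop
endfacet
facet normal -0.342 0.568 -0.748
outer loop
vertex -1.368 -2.6 -1.549
vertex -2.468 -2.949 -1.312
vertex -2.028 -1.992 -0.786
endloop
endfacet
facet normal 0.772 0.369 -0.518
outer loop
vertex -0.63 -3.279 -0.933
vertex -1.368 -2.6 -1.549
vertex -0.892 -2.196 -0.551
endloop
endfacet
facet normal 0.830 -0.508 0.230
outer loop
vertex -1.272 -4.048 -0.314
vertex -0.63 -3.279 -0.933
vertex -0.832 -3.091 0.212
endloop
endfacet

endsolid
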